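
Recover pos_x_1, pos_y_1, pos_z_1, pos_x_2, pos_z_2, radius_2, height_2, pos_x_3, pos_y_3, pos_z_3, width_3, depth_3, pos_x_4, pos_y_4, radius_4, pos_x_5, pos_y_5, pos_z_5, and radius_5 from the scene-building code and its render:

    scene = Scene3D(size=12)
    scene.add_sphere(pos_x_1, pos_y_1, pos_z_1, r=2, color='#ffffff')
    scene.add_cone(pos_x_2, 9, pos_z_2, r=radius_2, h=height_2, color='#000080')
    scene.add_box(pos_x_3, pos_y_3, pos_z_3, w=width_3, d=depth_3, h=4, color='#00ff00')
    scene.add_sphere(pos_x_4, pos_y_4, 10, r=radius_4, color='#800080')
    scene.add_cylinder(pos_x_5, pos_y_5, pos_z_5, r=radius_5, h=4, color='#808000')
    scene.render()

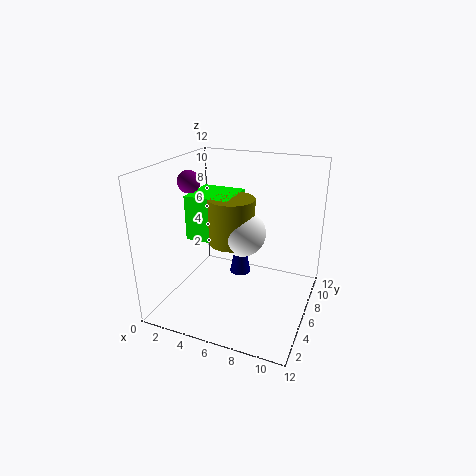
pos_x_1 = 6, pos_y_1 = 7, pos_z_1 = 6, pos_x_2 = 5, pos_z_2 = 1, radius_2 = 1, height_2 = 5, pos_x_3 = 1, pos_y_3 = 6, pos_z_3 = 5, width_3 = 4, depth_3 = 4, pos_x_4 = 1, pos_y_4 = 7, radius_4 = 1, pos_x_5 = 5, pos_y_5 = 7, pos_z_5 = 5, radius_5 = 2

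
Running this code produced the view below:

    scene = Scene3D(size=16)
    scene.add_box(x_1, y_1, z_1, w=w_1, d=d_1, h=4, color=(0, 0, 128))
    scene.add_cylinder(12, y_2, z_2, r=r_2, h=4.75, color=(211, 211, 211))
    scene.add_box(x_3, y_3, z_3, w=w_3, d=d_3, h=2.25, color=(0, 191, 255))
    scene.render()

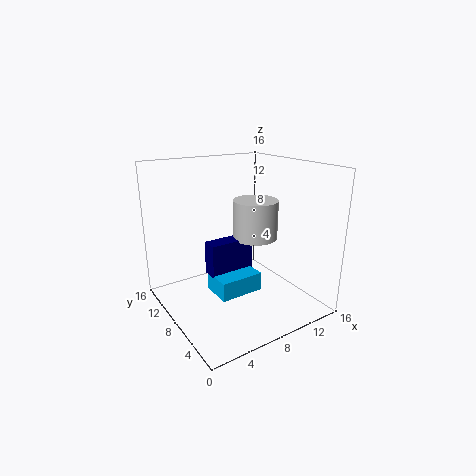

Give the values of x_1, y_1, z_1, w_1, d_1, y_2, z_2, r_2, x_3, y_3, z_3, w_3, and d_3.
x_1 = 5.75, y_1 = 9.75, z_1 = 2.75, w_1 = 5.5, d_1 = 2, y_2 = 10.25, z_2 = 6.5, r_2 = 2.75, x_3 = 5.75, y_3 = 7.5, z_3 = 0.75, w_3 = 5.25, d_3 = 3.75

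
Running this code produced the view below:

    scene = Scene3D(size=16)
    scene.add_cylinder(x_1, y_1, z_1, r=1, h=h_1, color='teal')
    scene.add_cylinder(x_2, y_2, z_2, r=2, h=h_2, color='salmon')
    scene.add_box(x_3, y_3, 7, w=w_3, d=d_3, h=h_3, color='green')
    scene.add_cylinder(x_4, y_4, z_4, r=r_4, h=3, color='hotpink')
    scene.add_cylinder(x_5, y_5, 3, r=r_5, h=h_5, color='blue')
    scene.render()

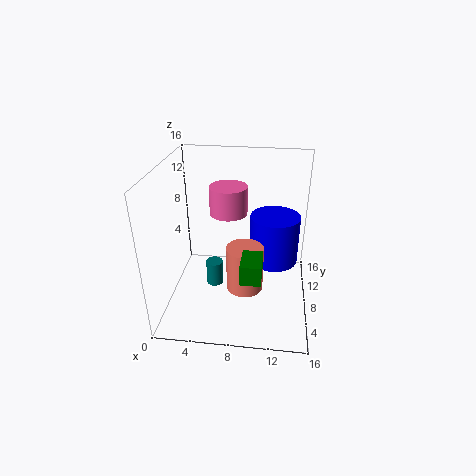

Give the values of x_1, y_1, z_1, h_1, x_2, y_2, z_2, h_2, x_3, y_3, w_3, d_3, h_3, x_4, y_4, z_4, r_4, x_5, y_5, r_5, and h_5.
x_1 = 5; y_1 = 9; z_1 = 1; h_1 = 3; x_2 = 9; y_2 = 6; z_2 = 3; h_2 = 5; x_3 = 9; y_3 = 1; w_3 = 2; d_3 = 3; h_3 = 2; x_4 = 7; y_4 = 8; z_4 = 11; r_4 = 2; x_5 = 12; y_5 = 12; r_5 = 3; h_5 = 6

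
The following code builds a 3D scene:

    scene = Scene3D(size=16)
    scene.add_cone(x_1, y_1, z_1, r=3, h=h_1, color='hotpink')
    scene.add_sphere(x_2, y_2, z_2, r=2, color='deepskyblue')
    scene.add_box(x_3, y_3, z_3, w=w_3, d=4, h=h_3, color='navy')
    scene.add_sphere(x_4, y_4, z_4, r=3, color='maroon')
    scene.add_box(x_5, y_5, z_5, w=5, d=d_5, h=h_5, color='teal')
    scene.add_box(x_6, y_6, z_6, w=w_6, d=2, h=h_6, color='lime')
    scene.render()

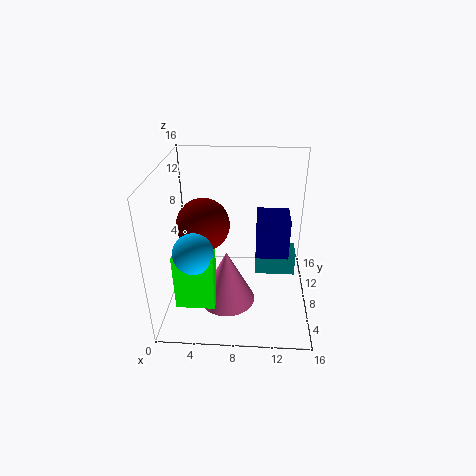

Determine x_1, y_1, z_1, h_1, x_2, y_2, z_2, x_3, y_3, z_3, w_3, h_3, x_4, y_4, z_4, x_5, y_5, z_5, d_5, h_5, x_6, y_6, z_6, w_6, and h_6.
x_1 = 7; y_1 = 5; z_1 = 2; h_1 = 6; x_2 = 4; y_2 = 3; z_2 = 9; x_3 = 10; y_3 = 10; z_3 = 4; w_3 = 4; h_3 = 5; x_4 = 4; y_4 = 9; z_4 = 9; x_5 = 10; y_5 = 11; z_5 = 1; d_5 = 3; h_5 = 3; x_6 = 2; y_6 = 2; z_6 = 3; w_6 = 4; h_6 = 6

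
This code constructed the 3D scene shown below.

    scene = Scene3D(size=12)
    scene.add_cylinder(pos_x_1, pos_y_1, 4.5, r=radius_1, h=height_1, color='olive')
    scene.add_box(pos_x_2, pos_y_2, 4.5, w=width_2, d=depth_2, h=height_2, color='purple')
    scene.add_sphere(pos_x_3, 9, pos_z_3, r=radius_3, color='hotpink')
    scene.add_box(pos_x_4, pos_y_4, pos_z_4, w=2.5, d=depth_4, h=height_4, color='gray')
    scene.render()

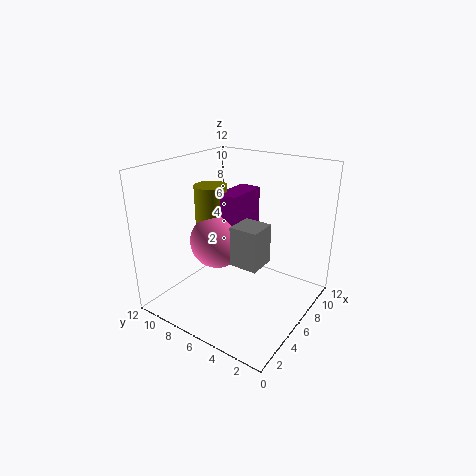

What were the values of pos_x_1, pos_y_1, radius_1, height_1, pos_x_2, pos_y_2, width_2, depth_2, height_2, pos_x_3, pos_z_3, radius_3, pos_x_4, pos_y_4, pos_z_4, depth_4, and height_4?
pos_x_1 = 7.5
pos_y_1 = 10
radius_1 = 1.5
height_1 = 5
pos_x_2 = 7
pos_y_2 = 7
width_2 = 4
depth_2 = 2
height_2 = 4.5
pos_x_3 = 7
pos_z_3 = 4.5
radius_3 = 2.5
pos_x_4 = 5.5
pos_y_4 = 4
pos_z_4 = 3.5
depth_4 = 2.5
height_4 = 3.5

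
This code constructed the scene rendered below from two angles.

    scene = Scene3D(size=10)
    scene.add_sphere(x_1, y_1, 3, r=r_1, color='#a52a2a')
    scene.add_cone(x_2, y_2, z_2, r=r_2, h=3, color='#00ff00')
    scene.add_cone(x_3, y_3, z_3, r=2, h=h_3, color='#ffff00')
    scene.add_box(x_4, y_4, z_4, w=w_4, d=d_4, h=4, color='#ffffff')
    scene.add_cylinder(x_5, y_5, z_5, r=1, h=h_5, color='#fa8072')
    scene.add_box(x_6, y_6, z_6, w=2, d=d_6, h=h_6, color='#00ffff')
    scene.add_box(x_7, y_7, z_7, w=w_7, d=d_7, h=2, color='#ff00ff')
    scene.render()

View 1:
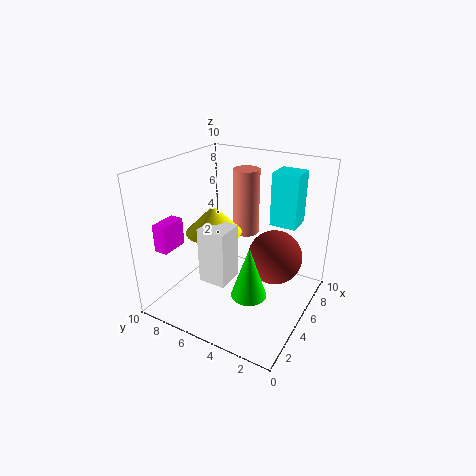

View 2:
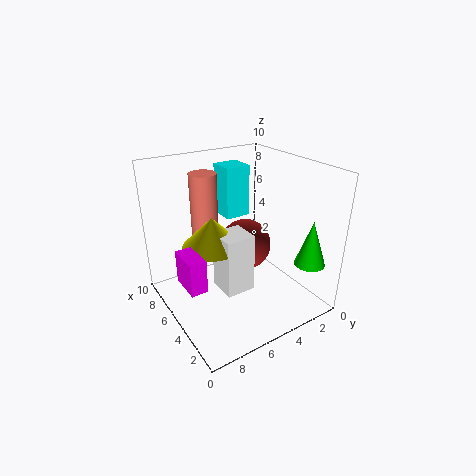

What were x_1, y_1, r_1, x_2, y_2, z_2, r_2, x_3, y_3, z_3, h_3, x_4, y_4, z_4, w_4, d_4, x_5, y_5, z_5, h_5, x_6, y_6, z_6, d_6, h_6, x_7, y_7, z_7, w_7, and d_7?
x_1 = 7
y_1 = 3
r_1 = 2
x_2 = 1
y_2 = 2
z_2 = 4
r_2 = 1
x_3 = 5
y_3 = 7
z_3 = 5
h_3 = 2
x_4 = 3
y_4 = 5
z_4 = 2
w_4 = 2
d_4 = 2
x_5 = 8
y_5 = 6
z_5 = 4
h_5 = 5
x_6 = 8
y_6 = 2
z_6 = 5
d_6 = 2
h_6 = 4
x_7 = 2
y_7 = 9
z_7 = 4
w_7 = 2
d_7 = 1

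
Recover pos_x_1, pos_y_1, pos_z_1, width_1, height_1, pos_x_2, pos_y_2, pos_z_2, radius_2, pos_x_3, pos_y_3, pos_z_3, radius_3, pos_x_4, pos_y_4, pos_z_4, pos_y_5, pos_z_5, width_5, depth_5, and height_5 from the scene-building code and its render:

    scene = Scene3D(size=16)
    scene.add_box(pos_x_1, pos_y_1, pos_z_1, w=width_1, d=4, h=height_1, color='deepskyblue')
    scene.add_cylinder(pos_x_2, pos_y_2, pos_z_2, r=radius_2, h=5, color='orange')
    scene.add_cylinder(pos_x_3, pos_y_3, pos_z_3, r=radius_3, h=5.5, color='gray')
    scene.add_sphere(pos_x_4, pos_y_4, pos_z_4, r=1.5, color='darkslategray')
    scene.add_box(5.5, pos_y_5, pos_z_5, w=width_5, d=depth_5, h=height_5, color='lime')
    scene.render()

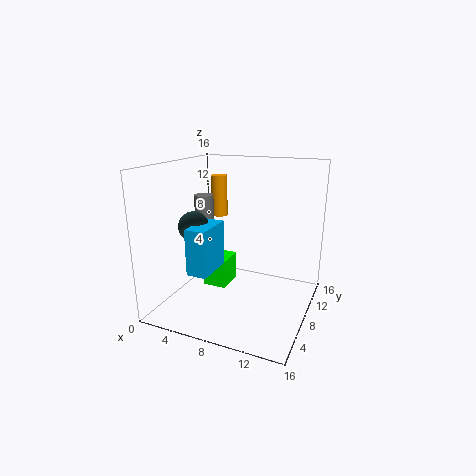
pos_x_1 = 6
pos_y_1 = 0.5
pos_z_1 = 6.5
width_1 = 2
height_1 = 4.5
pos_x_2 = 3.5
pos_y_2 = 12.5
pos_z_2 = 9
radius_2 = 1
pos_x_3 = 5
pos_y_3 = 6
pos_z_3 = 7.5
radius_3 = 1
pos_x_4 = 5.5
pos_y_4 = 3
pos_z_4 = 10.5
pos_y_5 = 4.5
pos_z_5 = 3.5
width_5 = 2.5
depth_5 = 3
height_5 = 3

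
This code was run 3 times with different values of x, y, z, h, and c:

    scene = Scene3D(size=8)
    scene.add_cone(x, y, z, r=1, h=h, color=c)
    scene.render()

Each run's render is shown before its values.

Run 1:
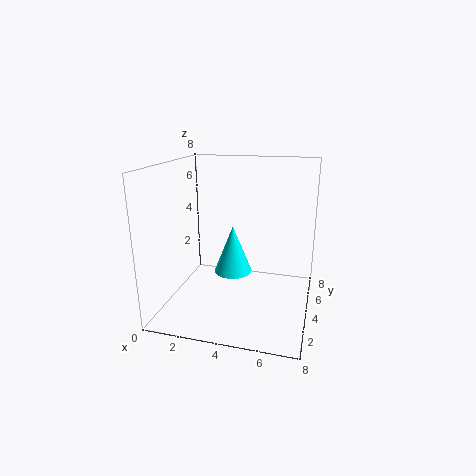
x = 4
y = 3
z = 2.5
h = 2.5
c = 'cyan'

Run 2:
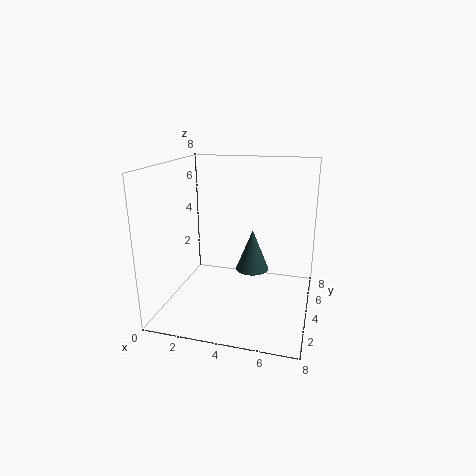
x = 4.5
y = 5.5
z = 1.5
h = 2.5
c = 'darkslategray'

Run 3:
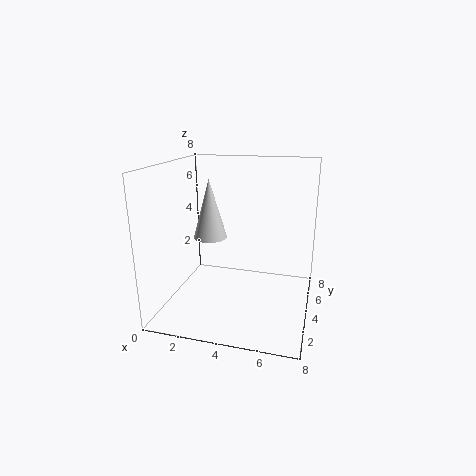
x = 2
y = 5
z = 3.5
h = 3.5
c = 'lightgray'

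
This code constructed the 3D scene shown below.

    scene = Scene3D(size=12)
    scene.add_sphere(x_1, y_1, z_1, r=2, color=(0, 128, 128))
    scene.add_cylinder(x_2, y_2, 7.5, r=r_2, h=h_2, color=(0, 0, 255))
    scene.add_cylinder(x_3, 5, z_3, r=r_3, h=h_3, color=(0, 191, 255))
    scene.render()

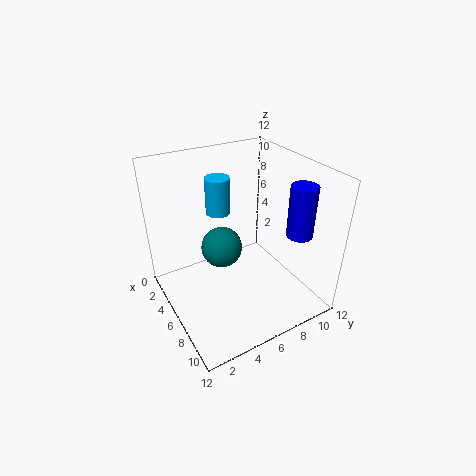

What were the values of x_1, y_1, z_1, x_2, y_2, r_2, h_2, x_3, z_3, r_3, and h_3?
x_1 = 2, y_1 = 6.5, z_1 = 2.5, x_2 = 10, y_2 = 9, r_2 = 1, h_2 = 4, x_3 = 4.5, z_3 = 8, r_3 = 1, h_3 = 3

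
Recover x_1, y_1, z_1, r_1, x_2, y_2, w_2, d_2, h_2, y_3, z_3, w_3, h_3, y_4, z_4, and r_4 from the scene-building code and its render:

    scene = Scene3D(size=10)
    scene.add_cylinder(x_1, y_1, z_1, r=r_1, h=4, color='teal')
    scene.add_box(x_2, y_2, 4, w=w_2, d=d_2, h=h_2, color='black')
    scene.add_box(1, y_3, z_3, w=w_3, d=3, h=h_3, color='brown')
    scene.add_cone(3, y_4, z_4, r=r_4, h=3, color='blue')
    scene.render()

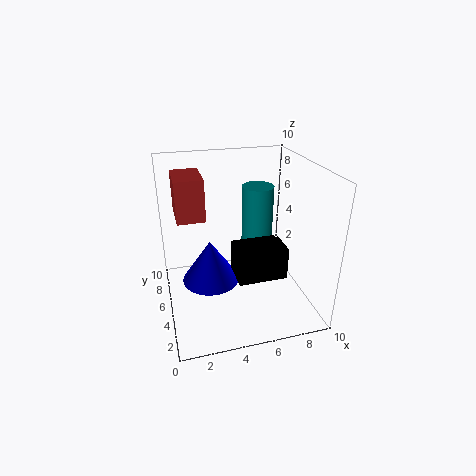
x_1 = 6
y_1 = 4
z_1 = 5
r_1 = 1
x_2 = 4
y_2 = 1
w_2 = 3
d_2 = 2
h_2 = 2
y_3 = 6
z_3 = 6
w_3 = 2
h_3 = 3
y_4 = 5
z_4 = 2
r_4 = 2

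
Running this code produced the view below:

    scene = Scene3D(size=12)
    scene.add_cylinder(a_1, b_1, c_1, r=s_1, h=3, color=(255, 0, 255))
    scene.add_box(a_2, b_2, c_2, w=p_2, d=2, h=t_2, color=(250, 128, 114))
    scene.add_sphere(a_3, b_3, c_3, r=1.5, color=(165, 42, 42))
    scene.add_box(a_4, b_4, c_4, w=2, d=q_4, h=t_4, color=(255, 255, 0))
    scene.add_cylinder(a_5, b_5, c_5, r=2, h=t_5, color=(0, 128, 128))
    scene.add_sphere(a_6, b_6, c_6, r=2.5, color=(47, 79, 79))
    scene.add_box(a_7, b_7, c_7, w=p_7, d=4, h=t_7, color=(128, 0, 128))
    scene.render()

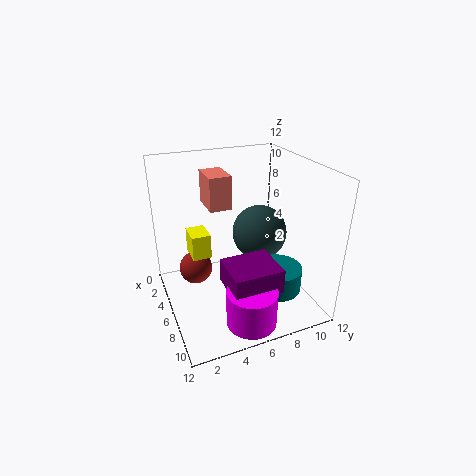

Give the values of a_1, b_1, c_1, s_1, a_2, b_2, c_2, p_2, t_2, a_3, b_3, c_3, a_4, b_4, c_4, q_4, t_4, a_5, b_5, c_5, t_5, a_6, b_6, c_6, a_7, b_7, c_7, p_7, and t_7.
a_1 = 10
b_1 = 5.5
c_1 = 0.5
s_1 = 2
a_2 = 0.5
b_2 = 4.5
c_2 = 7.5
p_2 = 3
t_2 = 3
a_3 = 3
b_3 = 3
c_3 = 2
a_4 = 4.5
b_4 = 2
c_4 = 5
q_4 = 1.5
t_4 = 2
a_5 = 8.5
b_5 = 8.5
c_5 = 2
t_5 = 2
a_6 = 4
b_6 = 9
c_6 = 5
a_7 = 7
b_7 = 4
c_7 = 3
p_7 = 3.5
t_7 = 2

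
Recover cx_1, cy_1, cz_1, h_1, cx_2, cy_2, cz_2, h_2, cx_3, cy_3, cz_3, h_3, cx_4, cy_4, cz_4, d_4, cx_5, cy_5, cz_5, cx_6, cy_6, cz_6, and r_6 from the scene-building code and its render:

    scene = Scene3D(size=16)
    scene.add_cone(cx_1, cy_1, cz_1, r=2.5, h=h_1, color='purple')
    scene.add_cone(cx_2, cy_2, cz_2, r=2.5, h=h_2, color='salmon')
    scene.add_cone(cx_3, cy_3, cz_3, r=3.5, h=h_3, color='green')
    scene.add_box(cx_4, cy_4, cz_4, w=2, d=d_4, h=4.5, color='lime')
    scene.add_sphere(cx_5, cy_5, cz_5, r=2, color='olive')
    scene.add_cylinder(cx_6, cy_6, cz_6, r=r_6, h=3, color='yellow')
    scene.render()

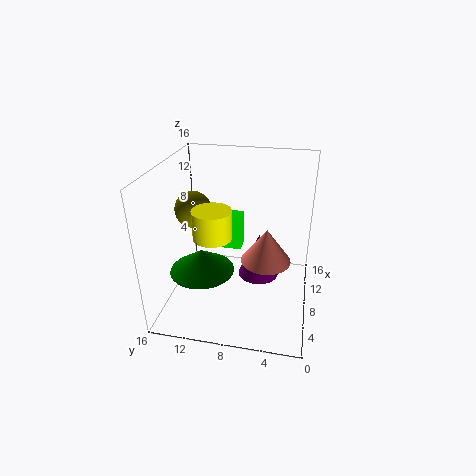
cx_1 = 11, cy_1 = 6, cz_1 = 1.5, h_1 = 5.5, cx_2 = 5, cy_2 = 4.5, cz_2 = 7.5, h_2 = 3.5, cx_3 = 5.5, cy_3 = 11.5, cz_3 = 5, h_3 = 2.5, cx_4 = 12, cy_4 = 8.5, cz_4 = 4, d_4 = 2.5, cx_5 = 8, cy_5 = 13, cz_5 = 11, cx_6 = 5, cy_6 = 10, cz_6 = 9.5, r_6 = 2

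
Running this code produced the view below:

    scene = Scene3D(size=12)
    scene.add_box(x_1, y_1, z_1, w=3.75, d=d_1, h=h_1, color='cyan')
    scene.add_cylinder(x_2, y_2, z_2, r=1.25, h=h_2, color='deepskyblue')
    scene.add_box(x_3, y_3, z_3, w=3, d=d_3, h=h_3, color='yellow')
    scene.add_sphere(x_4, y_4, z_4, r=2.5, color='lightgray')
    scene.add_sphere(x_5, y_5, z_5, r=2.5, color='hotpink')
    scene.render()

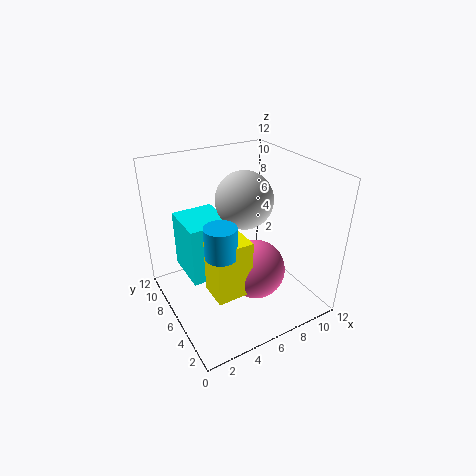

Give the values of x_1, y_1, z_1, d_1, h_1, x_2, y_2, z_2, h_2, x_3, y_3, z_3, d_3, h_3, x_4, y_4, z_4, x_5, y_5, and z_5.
x_1 = 2.25, y_1 = 7, z_1 = 1.75, d_1 = 4.25, h_1 = 5.25, x_2 = 3.5, y_2 = 4.25, z_2 = 6, h_2 = 2.5, x_3 = 2.75, y_3 = 3.25, z_3 = 2.25, d_3 = 2.5, h_3 = 4.75, x_4 = 7.5, y_4 = 7.5, z_4 = 8.5, x_5 = 7, y_5 = 4.75, z_5 = 3.25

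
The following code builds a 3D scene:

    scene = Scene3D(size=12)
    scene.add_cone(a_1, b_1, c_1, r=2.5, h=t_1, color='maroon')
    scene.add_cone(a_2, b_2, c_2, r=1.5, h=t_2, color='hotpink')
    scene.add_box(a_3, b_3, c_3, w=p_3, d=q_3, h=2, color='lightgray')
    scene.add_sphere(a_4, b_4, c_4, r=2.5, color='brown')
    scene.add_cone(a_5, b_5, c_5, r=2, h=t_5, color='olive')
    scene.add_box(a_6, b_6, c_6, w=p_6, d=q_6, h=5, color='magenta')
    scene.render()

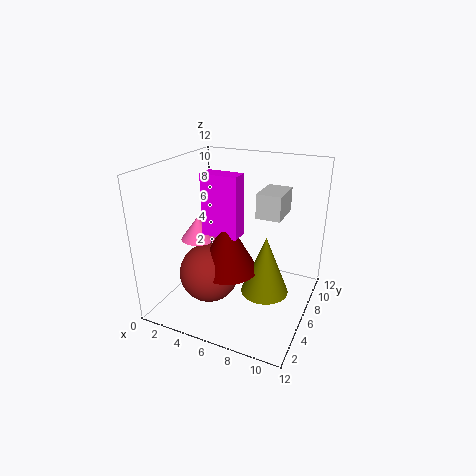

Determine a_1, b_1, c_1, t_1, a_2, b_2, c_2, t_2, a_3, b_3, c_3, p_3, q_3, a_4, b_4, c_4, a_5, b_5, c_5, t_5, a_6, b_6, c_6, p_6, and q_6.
a_1 = 5.5; b_1 = 5; c_1 = 3.5; t_1 = 4.5; a_2 = 2.5; b_2 = 5.5; c_2 = 5.5; t_2 = 2; a_3 = 7.5; b_3 = 6; c_3 = 8; p_3 = 2; q_3 = 3; a_4 = 4; b_4 = 4.5; c_4 = 3; a_5 = 8.5; b_5 = 6; c_5 = 1.5; t_5 = 5; a_6 = 3.5; b_6 = 4.5; c_6 = 6.5; p_6 = 3; q_6 = 1.5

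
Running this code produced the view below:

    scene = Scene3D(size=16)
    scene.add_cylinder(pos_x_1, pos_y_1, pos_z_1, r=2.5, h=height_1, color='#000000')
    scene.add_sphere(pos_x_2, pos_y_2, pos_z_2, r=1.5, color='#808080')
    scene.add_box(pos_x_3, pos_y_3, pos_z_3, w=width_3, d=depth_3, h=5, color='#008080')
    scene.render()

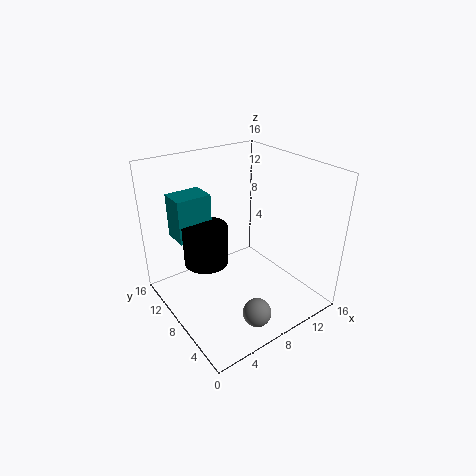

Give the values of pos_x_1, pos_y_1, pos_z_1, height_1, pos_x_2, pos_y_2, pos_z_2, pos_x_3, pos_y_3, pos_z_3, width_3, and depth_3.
pos_x_1 = 5, pos_y_1 = 10, pos_z_1 = 5, height_1 = 4.5, pos_x_2 = 6.5, pos_y_2 = 2.5, pos_z_2 = 2, pos_x_3 = 2.5, pos_y_3 = 11, pos_z_3 = 7.5, width_3 = 4, depth_3 = 3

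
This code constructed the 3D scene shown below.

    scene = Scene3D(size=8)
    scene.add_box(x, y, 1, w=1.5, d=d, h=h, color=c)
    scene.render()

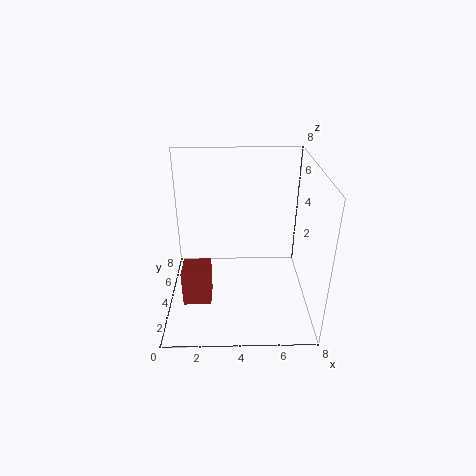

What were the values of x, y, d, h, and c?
x = 1, y = 2, d = 1.5, h = 2, c = 'brown'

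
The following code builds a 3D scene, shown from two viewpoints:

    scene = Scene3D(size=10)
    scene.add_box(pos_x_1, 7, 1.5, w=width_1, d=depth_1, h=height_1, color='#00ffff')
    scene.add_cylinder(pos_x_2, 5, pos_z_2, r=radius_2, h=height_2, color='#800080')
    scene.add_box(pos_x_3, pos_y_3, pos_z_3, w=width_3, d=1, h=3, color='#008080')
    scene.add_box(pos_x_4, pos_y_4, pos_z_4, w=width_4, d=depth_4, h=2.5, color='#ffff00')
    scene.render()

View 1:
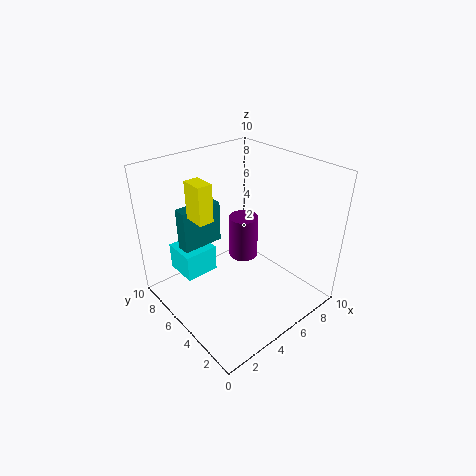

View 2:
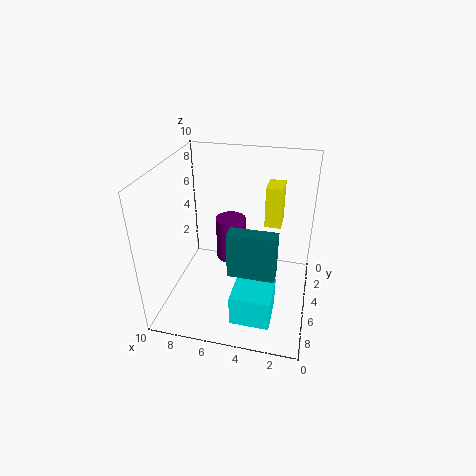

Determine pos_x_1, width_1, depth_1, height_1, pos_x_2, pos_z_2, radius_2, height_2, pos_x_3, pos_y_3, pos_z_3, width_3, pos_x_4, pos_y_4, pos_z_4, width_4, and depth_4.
pos_x_1 = 2
width_1 = 2.5
depth_1 = 2.5
height_1 = 2
pos_x_2 = 5.5
pos_z_2 = 3.5
radius_2 = 1
height_2 = 3
pos_x_3 = 2
pos_y_3 = 7
pos_z_3 = 4
width_3 = 3
pos_x_4 = 2
pos_y_4 = 5
pos_z_4 = 7
width_4 = 1
depth_4 = 1.5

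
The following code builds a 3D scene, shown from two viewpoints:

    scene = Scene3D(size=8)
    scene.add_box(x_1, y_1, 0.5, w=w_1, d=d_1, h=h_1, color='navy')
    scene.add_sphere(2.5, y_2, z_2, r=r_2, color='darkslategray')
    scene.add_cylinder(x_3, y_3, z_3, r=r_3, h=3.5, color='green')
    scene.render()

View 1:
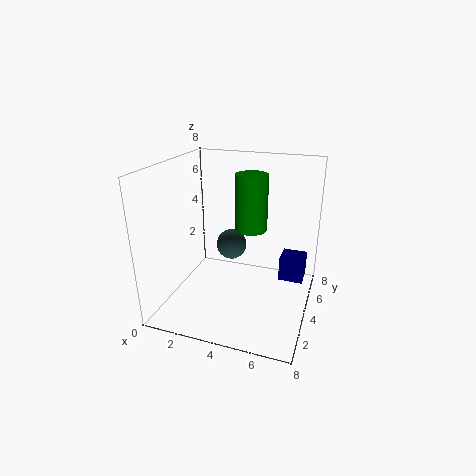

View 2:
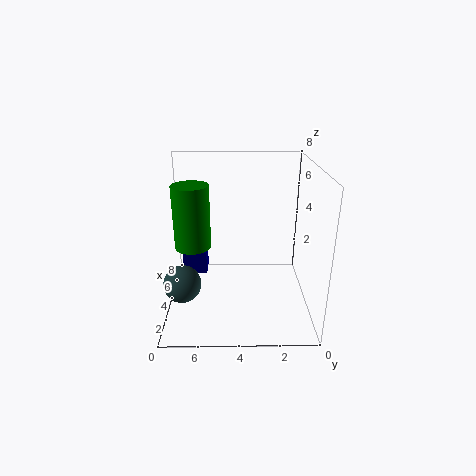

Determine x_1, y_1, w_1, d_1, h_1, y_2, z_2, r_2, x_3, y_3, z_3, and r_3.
x_1 = 6
y_1 = 6
w_1 = 1.5
d_1 = 1.5
h_1 = 1.5
y_2 = 7
z_2 = 2
r_2 = 1
x_3 = 4
y_3 = 6.5
z_3 = 3.5
r_3 = 1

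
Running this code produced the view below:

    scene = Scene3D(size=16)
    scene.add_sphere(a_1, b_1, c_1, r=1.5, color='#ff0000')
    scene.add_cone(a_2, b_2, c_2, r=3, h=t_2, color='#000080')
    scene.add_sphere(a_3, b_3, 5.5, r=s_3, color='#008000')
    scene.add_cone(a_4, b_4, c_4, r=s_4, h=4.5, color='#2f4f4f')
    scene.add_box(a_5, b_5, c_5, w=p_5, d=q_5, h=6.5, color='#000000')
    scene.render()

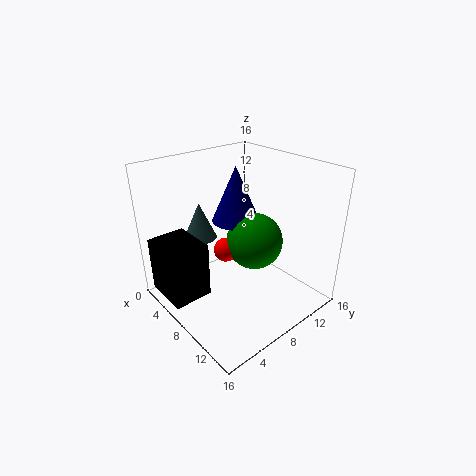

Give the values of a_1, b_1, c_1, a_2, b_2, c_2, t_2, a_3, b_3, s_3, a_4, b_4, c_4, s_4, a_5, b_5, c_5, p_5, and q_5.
a_1 = 4.5, b_1 = 9, c_1 = 4.5, a_2 = 3.5, b_2 = 11.5, c_2 = 7.5, t_2 = 7, a_3 = 6.5, b_3 = 12, s_3 = 3.5, a_4 = 2, b_4 = 7, c_4 = 6, s_4 = 2, a_5 = 1, b_5 = 0.5, c_5 = 1, p_5 = 5.5, q_5 = 4.5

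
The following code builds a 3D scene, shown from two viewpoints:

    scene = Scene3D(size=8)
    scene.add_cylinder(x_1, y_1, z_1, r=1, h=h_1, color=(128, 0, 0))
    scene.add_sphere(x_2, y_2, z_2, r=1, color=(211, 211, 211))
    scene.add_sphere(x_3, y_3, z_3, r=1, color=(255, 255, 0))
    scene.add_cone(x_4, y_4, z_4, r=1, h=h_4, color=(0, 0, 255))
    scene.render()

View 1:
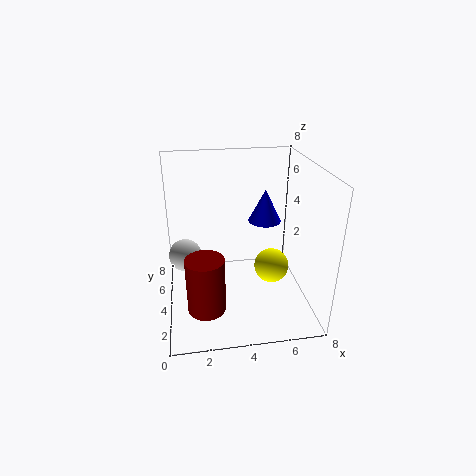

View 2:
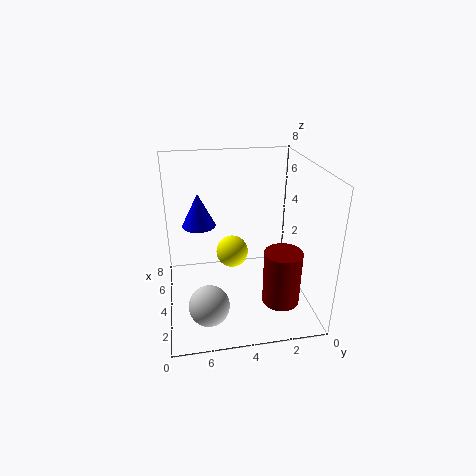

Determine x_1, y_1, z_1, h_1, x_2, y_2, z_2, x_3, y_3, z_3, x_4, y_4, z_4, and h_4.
x_1 = 2
y_1 = 2
z_1 = 1
h_1 = 3
x_2 = 1
y_2 = 6
z_2 = 2
x_3 = 6
y_3 = 4
z_3 = 2
x_4 = 6
y_4 = 6
z_4 = 4
h_4 = 2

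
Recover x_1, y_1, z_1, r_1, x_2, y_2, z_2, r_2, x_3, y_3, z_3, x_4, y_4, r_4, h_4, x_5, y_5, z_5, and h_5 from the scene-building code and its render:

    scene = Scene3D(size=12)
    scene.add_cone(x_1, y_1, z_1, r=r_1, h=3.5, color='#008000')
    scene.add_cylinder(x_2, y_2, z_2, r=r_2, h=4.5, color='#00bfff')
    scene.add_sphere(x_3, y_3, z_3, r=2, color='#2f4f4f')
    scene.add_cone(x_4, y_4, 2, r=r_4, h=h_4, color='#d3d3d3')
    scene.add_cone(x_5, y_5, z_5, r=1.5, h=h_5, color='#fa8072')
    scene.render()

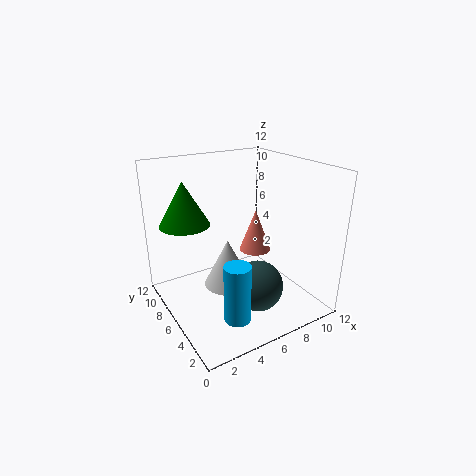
x_1 = 2; y_1 = 7.5; z_1 = 7.5; r_1 = 2; x_2 = 3.5; y_2 = 2; z_2 = 1.5; r_2 = 1; x_3 = 6; y_3 = 3; z_3 = 3; x_4 = 5; y_4 = 6; r_4 = 2; h_4 = 4; x_5 = 9.5; y_5 = 8.5; z_5 = 3; h_5 = 4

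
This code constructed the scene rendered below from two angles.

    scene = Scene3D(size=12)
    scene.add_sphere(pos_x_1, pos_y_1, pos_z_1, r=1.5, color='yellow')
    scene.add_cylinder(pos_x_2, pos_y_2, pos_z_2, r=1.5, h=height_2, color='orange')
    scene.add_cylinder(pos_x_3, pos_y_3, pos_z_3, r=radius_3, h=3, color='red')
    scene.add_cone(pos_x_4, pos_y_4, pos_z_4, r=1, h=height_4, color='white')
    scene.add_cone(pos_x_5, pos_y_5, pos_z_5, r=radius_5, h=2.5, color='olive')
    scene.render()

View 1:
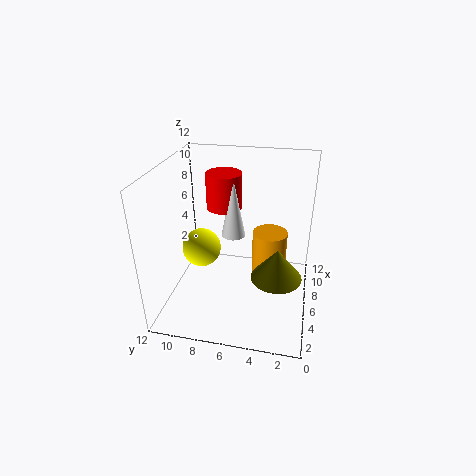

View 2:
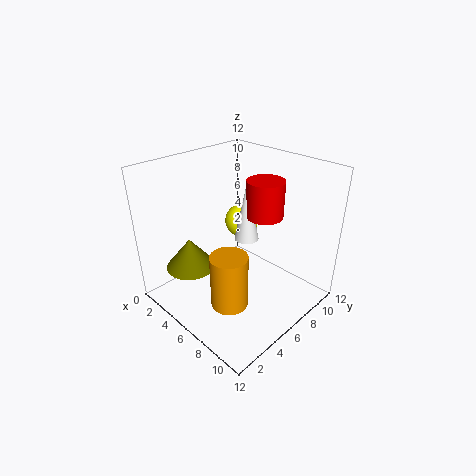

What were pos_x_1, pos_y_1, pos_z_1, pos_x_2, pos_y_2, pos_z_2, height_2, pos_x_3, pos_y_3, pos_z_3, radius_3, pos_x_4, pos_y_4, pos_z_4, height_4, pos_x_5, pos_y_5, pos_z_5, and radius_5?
pos_x_1 = 4, pos_y_1 = 8.5, pos_z_1 = 6, pos_x_2 = 7.5, pos_y_2 = 3.5, pos_z_2 = 1.5, height_2 = 4.5, pos_x_3 = 7.5, pos_y_3 = 7.5, pos_z_3 = 8, radius_3 = 1.5, pos_x_4 = 6.5, pos_y_4 = 6.5, pos_z_4 = 6, height_4 = 5, pos_x_5 = 4, pos_y_5 = 2.5, pos_z_5 = 4, radius_5 = 2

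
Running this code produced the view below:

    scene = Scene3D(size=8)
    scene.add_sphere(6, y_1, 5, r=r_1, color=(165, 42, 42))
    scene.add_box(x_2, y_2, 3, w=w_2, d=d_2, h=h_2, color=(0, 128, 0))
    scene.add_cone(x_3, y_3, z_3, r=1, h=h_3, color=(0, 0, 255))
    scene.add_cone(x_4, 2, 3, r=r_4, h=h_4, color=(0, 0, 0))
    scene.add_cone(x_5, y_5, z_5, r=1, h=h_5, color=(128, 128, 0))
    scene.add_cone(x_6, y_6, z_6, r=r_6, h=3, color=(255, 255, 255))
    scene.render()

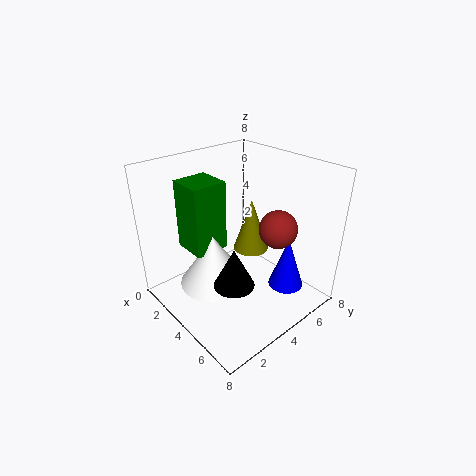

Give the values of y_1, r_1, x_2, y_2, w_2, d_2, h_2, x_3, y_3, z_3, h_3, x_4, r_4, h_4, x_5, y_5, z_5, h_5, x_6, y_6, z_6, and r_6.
y_1 = 5, r_1 = 1, x_2 = 1, y_2 = 2, w_2 = 2, d_2 = 2, h_2 = 4, x_3 = 6, y_3 = 6, z_3 = 1, h_3 = 3, x_4 = 6, r_4 = 1, h_4 = 2, x_5 = 4, y_5 = 5, z_5 = 3, h_5 = 3, x_6 = 3, y_6 = 3, z_6 = 1, r_6 = 2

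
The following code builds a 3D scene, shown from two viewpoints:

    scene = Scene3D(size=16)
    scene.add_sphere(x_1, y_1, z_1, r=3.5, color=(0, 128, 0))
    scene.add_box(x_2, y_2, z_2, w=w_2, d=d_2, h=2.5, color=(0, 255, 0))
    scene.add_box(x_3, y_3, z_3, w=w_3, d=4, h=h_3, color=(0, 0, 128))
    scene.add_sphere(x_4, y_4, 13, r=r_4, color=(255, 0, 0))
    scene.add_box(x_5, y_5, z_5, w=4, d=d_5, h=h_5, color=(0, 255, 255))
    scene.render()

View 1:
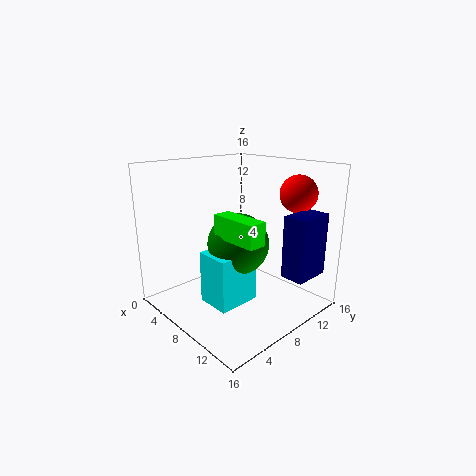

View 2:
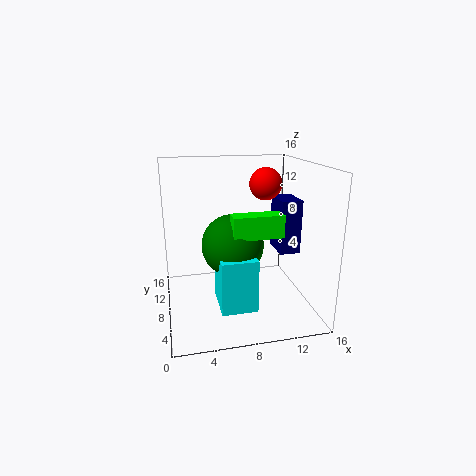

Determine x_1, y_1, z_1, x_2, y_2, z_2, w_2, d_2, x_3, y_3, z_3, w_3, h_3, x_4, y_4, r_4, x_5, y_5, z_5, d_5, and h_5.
x_1 = 7.5
y_1 = 8.5
z_1 = 7
x_2 = 7
y_2 = 5.5
z_2 = 8.5
w_2 = 5.5
d_2 = 2
x_3 = 13.5
y_3 = 9
z_3 = 5
w_3 = 2.5
h_3 = 6.5
x_4 = 12.5
y_4 = 12.5
r_4 = 2
x_5 = 5.5
y_5 = 4.5
z_5 = 0.5
d_5 = 5
h_5 = 6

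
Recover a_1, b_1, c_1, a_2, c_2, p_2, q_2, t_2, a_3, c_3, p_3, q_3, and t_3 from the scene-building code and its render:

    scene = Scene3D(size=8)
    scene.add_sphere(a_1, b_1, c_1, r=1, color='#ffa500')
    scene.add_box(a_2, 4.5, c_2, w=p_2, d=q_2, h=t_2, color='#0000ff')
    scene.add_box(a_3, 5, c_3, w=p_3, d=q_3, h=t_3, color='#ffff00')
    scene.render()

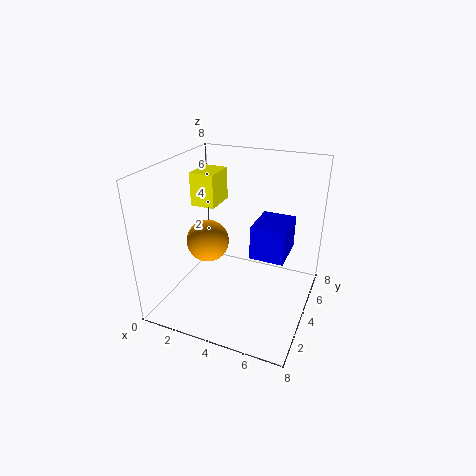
a_1 = 3.5, b_1 = 1.5, c_1 = 5, a_2 = 4.5, c_2 = 2.5, p_2 = 2, q_2 = 2.5, t_2 = 2, a_3 = 0.5, c_3 = 5, p_3 = 1.5, q_3 = 2, t_3 = 2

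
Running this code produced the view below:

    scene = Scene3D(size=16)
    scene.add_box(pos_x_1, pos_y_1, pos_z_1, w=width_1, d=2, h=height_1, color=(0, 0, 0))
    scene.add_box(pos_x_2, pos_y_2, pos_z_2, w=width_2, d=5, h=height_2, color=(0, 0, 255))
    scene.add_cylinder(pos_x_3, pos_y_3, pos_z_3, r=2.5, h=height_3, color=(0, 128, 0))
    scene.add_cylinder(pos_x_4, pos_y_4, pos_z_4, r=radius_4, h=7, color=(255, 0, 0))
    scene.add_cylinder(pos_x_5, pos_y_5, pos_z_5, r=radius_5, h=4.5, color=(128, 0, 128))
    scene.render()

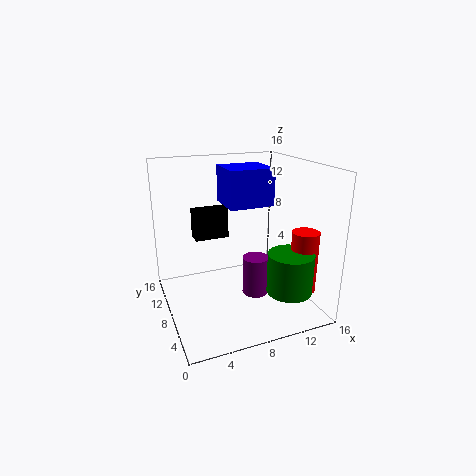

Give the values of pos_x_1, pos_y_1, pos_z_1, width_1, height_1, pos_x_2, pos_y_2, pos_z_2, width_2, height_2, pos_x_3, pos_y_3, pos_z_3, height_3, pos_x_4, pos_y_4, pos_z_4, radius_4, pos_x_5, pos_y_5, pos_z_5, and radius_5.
pos_x_1 = 4
pos_y_1 = 11
pos_z_1 = 7
width_1 = 4
height_1 = 3.5
pos_x_2 = 8
pos_y_2 = 10
pos_z_2 = 10.5
width_2 = 5.5
height_2 = 4.5
pos_x_3 = 12.5
pos_y_3 = 4
pos_z_3 = 2.5
height_3 = 4.5
pos_x_4 = 14.5
pos_y_4 = 4.5
pos_z_4 = 2
radius_4 = 1.5
pos_x_5 = 10
pos_y_5 = 7.5
pos_z_5 = 1
radius_5 = 1.5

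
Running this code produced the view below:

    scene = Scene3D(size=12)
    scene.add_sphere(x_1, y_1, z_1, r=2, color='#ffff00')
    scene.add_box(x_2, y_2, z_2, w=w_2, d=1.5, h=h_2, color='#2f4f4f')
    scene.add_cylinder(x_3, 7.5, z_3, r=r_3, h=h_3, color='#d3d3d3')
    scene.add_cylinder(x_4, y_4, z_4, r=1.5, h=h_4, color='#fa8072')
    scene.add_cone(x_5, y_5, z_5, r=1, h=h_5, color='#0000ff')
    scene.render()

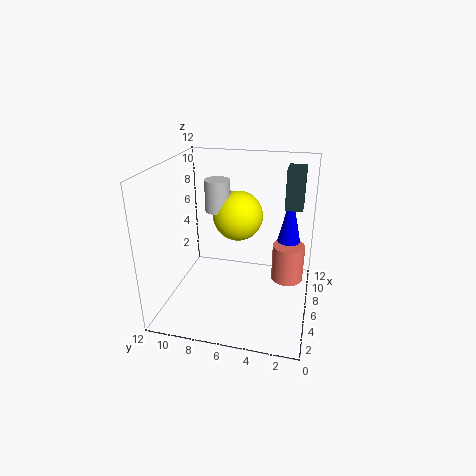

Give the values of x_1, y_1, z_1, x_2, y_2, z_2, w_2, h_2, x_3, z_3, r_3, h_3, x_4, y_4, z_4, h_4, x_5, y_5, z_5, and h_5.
x_1 = 6, y_1 = 6, z_1 = 8, x_2 = 8, y_2 = 1, z_2 = 8, w_2 = 2, h_2 = 3.5, x_3 = 5.5, z_3 = 8.5, r_3 = 1, h_3 = 2.5, x_4 = 9.5, y_4 = 2, z_4 = 0.5, h_4 = 3.5, x_5 = 8.5, y_5 = 2, z_5 = 5, h_5 = 4.5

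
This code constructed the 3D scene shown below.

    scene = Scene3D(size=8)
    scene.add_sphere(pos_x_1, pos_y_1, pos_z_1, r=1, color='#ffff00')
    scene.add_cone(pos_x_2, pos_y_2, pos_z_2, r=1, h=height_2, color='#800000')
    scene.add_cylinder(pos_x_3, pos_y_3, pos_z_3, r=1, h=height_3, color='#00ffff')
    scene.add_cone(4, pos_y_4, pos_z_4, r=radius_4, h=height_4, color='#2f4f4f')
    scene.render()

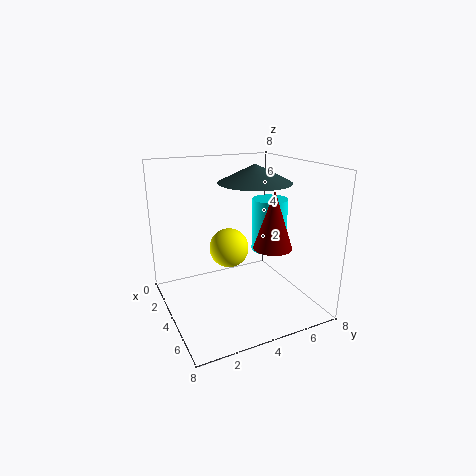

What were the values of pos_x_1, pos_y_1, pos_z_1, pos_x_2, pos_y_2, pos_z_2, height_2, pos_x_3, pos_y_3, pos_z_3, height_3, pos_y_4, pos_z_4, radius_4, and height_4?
pos_x_1 = 5; pos_y_1 = 3; pos_z_1 = 4; pos_x_2 = 6; pos_y_2 = 5; pos_z_2 = 4; height_2 = 3; pos_x_3 = 4; pos_y_3 = 6; pos_z_3 = 3; height_3 = 3; pos_y_4 = 5; pos_z_4 = 7; radius_4 = 2; height_4 = 1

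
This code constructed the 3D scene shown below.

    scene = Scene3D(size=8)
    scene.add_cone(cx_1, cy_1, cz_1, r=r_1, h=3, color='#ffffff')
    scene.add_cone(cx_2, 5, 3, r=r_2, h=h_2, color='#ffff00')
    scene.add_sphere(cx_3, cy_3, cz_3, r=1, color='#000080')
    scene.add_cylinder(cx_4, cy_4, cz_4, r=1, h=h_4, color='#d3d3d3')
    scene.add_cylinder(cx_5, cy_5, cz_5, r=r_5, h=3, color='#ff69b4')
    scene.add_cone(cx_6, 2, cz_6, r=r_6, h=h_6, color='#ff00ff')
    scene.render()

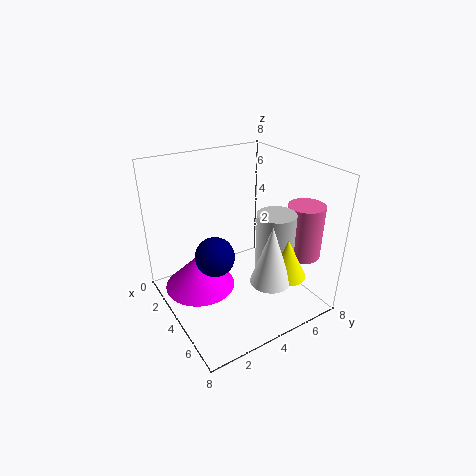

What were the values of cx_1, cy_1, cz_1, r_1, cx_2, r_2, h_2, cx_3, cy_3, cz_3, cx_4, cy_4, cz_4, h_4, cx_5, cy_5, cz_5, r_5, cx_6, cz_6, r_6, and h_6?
cx_1 = 7; cy_1 = 4; cz_1 = 3; r_1 = 1; cx_2 = 7; r_2 = 1; h_2 = 2; cx_3 = 5; cy_3 = 2; cz_3 = 4; cx_4 = 6; cy_4 = 5; cz_4 = 3; h_4 = 3; cx_5 = 6; cy_5 = 7; cz_5 = 3; r_5 = 1; cx_6 = 3; cz_6 = 1; r_6 = 2; h_6 = 2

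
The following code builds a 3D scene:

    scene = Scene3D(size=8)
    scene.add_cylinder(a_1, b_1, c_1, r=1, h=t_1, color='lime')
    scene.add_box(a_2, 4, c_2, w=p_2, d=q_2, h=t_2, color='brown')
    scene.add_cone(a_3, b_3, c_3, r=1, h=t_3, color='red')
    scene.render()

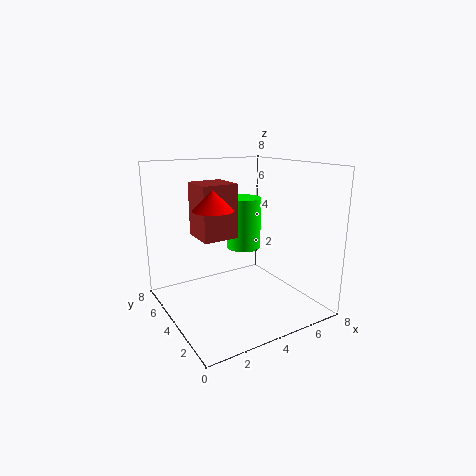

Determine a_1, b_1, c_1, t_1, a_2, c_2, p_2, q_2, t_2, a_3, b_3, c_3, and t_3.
a_1 = 5, b_1 = 5, c_1 = 3, t_1 = 3, a_2 = 2, c_2 = 4, p_2 = 2, q_2 = 2, t_2 = 3, a_3 = 2, b_3 = 3, c_3 = 6, t_3 = 1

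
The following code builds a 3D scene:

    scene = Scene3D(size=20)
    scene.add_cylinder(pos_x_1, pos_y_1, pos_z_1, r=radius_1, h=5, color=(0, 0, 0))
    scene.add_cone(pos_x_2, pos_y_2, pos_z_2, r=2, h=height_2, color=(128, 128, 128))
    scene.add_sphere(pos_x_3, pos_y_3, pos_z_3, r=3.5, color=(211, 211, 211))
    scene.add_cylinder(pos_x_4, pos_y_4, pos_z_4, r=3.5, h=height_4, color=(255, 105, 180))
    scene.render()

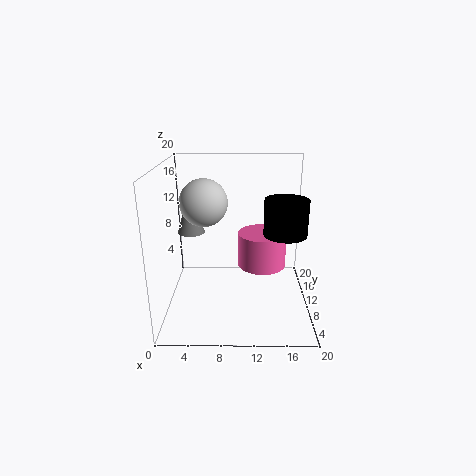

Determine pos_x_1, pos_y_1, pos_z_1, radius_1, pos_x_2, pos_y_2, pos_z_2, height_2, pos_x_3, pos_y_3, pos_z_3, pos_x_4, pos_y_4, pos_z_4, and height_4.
pos_x_1 = 16.5; pos_y_1 = 10; pos_z_1 = 10.5; radius_1 = 3; pos_x_2 = 3; pos_y_2 = 13.5; pos_z_2 = 9.5; height_2 = 6.5; pos_x_3 = 5; pos_y_3 = 13.5; pos_z_3 = 14; pos_x_4 = 13.5; pos_y_4 = 12; pos_z_4 = 5; height_4 = 5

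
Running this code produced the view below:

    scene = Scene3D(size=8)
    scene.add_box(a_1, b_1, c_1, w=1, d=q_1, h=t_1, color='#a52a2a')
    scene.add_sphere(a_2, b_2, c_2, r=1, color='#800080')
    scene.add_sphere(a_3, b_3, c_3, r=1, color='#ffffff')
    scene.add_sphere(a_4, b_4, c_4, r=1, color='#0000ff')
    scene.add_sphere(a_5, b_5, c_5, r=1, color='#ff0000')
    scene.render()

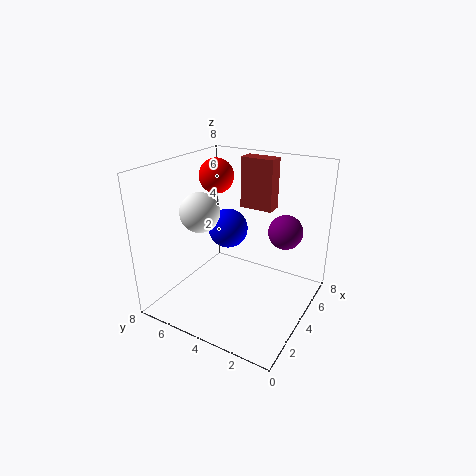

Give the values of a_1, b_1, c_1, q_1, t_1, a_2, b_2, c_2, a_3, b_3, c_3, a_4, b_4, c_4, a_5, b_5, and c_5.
a_1 = 6; b_1 = 3; c_1 = 5; q_1 = 2; t_1 = 3; a_2 = 6; b_2 = 2; c_2 = 4; a_3 = 2; b_3 = 5; c_3 = 6; a_4 = 3; b_4 = 4; c_4 = 5; a_5 = 5; b_5 = 6; c_5 = 7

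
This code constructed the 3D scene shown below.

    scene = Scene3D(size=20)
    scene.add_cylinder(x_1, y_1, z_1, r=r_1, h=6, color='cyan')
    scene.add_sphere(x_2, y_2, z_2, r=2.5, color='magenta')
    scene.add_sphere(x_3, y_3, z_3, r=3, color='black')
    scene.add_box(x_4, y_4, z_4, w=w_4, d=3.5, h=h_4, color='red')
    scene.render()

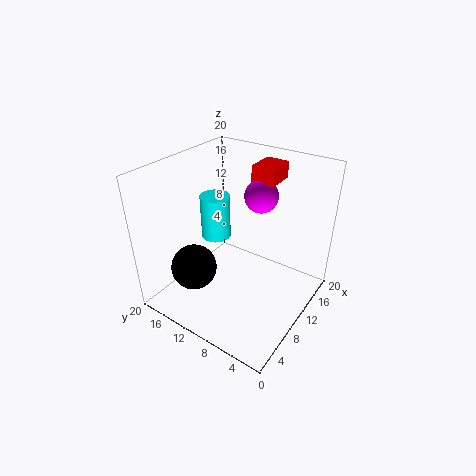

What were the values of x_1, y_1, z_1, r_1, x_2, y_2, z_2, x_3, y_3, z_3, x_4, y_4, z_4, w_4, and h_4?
x_1 = 9; y_1 = 13; z_1 = 10; r_1 = 2; x_2 = 16; y_2 = 10; z_2 = 14; x_3 = 4; y_3 = 13; z_3 = 7.5; x_4 = 15.5; y_4 = 8; z_4 = 16; w_4 = 4.5; h_4 = 2.5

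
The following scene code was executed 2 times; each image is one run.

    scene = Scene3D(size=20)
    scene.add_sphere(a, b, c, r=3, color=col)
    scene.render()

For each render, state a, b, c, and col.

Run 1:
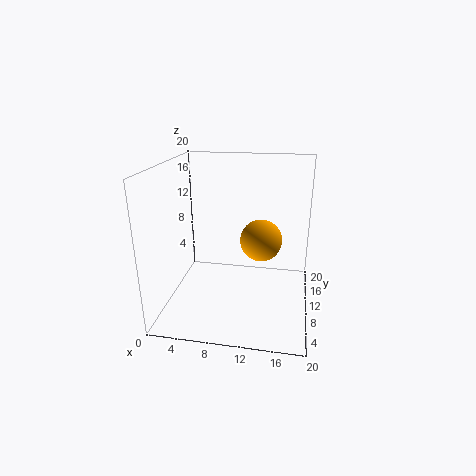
a = 13; b = 12; c = 9; col = 'orange'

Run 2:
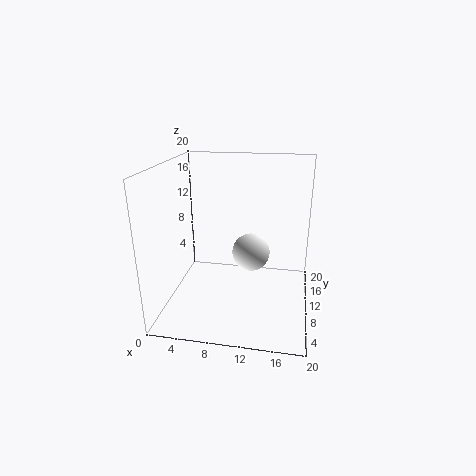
a = 11; b = 16; c = 5; col = 'white'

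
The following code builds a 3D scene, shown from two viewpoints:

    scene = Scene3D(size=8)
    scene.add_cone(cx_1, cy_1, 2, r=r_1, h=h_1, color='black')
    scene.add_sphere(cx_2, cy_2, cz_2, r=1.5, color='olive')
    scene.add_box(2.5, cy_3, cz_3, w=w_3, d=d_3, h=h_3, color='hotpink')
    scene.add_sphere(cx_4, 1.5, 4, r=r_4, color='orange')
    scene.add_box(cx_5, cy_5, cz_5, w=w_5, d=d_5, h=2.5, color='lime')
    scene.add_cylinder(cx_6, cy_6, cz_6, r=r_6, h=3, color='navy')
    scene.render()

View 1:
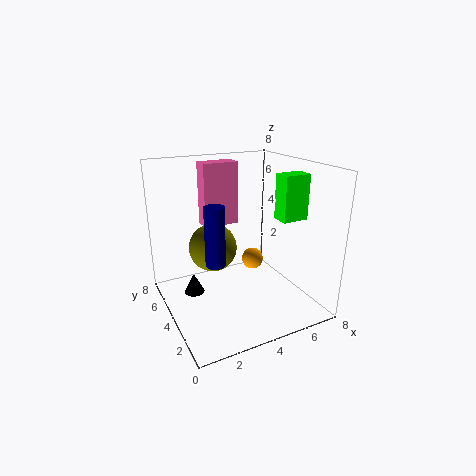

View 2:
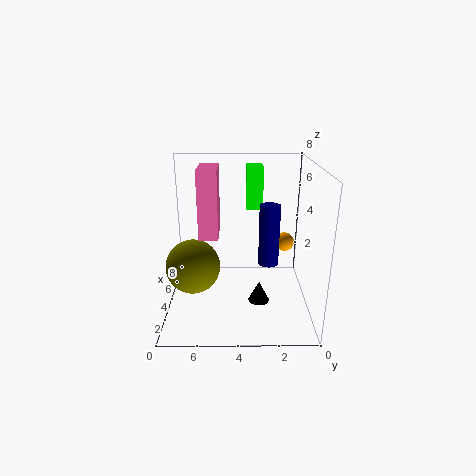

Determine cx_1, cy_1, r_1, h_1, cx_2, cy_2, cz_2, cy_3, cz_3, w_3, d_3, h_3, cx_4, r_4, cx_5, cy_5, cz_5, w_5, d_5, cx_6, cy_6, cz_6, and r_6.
cx_1 = 1; cy_1 = 3; r_1 = 0.5; h_1 = 1; cx_2 = 3.5; cy_2 = 6.5; cz_2 = 2.5; cy_3 = 5; cz_3 = 4.5; w_3 = 2; d_3 = 1; h_3 = 3.5; cx_4 = 3.5; r_4 = 0.5; cx_5 = 6; cy_5 = 2.5; cz_5 = 5; w_5 = 1.5; d_5 = 1; cx_6 = 2; cy_6 = 2.5; cz_6 = 3.5; r_6 = 0.5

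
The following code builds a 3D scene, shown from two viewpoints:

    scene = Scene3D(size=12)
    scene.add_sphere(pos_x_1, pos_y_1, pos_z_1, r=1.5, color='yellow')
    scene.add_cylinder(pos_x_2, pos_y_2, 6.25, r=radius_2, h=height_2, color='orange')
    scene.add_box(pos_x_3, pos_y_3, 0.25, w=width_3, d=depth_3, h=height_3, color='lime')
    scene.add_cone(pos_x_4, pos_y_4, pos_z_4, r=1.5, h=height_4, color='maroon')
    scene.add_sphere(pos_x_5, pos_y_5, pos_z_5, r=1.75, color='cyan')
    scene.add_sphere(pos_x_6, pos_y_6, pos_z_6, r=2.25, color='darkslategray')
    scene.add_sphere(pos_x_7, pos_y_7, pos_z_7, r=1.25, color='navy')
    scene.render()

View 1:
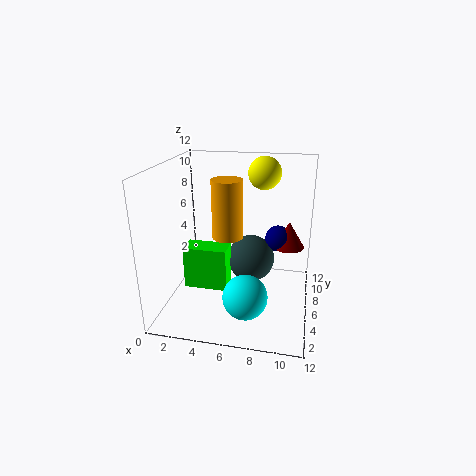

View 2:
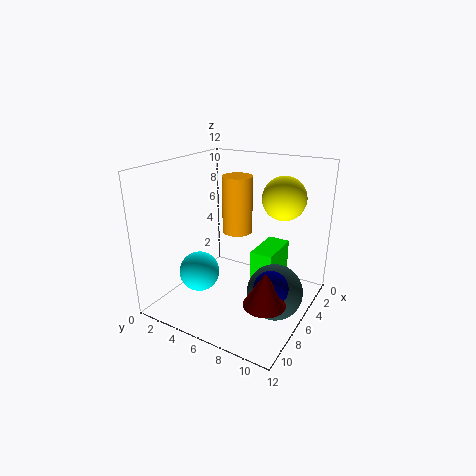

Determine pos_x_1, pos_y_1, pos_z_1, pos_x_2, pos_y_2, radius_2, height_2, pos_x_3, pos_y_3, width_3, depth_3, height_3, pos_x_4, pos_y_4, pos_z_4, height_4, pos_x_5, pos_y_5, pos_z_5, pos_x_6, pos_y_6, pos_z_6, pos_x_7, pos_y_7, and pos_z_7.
pos_x_1 = 7.5; pos_y_1 = 10.5; pos_z_1 = 10.5; pos_x_2 = 5.25; pos_y_2 = 5.5; radius_2 = 1.25; height_2 = 4.75; pos_x_3 = 0.75; pos_y_3 = 6.5; width_3 = 4; depth_3 = 2; height_3 = 4; pos_x_4 = 10; pos_y_4 = 10.5; pos_z_4 = 3.5; height_4 = 2.5; pos_x_5 = 7.25; pos_y_5 = 2.75; pos_z_5 = 2.5; pos_x_6 = 6.5; pos_y_6 = 9.75; pos_z_6 = 2.25; pos_x_7 = 9; pos_y_7 = 10.5; pos_z_7 = 4.25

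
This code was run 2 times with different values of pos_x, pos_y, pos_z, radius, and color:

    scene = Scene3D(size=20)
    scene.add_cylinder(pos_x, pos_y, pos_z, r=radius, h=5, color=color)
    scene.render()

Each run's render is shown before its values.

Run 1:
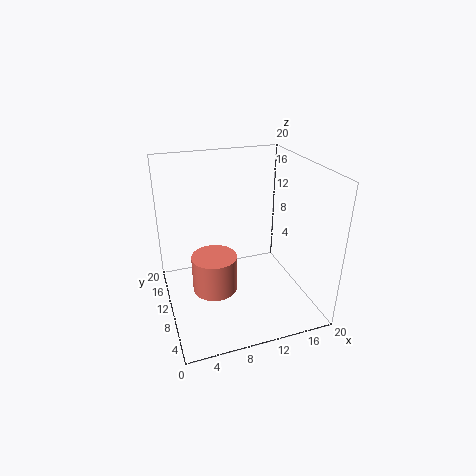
pos_x = 6, pos_y = 8, pos_z = 4, radius = 3, color = 'salmon'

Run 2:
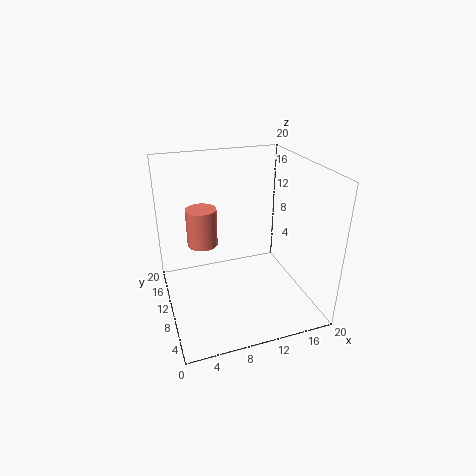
pos_x = 5, pos_y = 10, pos_z = 10, radius = 2, color = 'salmon'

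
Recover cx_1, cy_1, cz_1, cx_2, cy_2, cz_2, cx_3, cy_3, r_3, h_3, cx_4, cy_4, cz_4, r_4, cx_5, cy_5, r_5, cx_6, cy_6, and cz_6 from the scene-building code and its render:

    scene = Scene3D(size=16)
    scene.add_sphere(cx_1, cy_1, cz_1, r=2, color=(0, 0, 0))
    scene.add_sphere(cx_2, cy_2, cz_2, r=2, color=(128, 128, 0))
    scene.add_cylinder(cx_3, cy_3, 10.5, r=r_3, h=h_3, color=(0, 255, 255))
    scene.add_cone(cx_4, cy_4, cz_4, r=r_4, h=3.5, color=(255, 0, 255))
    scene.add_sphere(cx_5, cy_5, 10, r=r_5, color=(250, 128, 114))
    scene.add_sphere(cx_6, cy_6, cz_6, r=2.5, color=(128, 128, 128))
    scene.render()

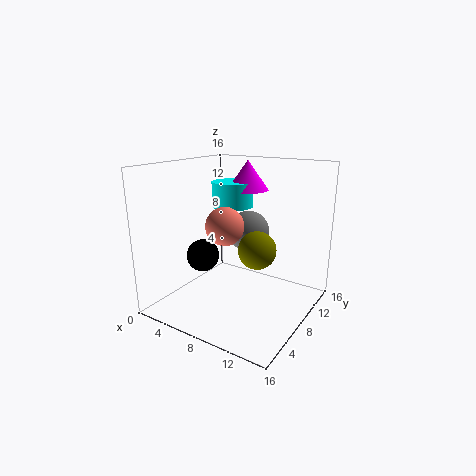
cx_1 = 2.5
cy_1 = 8.5
cz_1 = 4.5
cx_2 = 11
cy_2 = 7
cz_2 = 7.5
cx_3 = 5
cy_3 = 11.5
r_3 = 2.5
h_3 = 3
cx_4 = 6.5
cy_4 = 12.5
cz_4 = 12.5
r_4 = 2.5
cx_5 = 8
cy_5 = 5.5
r_5 = 2
cx_6 = 7
cy_6 = 12
cz_6 = 7.5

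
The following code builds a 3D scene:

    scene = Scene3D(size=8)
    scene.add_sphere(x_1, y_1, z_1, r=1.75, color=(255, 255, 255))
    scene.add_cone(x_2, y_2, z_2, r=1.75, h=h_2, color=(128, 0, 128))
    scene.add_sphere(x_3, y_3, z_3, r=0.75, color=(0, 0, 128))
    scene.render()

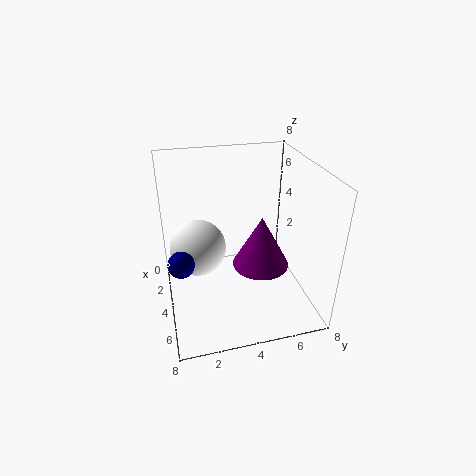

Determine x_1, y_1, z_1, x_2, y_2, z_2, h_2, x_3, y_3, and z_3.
x_1 = 1.75; y_1 = 2; z_1 = 2.25; x_2 = 3; y_2 = 5.75; z_2 = 1.25; h_2 = 3.25; x_3 = 4; y_3 = 0.75; z_3 = 2.75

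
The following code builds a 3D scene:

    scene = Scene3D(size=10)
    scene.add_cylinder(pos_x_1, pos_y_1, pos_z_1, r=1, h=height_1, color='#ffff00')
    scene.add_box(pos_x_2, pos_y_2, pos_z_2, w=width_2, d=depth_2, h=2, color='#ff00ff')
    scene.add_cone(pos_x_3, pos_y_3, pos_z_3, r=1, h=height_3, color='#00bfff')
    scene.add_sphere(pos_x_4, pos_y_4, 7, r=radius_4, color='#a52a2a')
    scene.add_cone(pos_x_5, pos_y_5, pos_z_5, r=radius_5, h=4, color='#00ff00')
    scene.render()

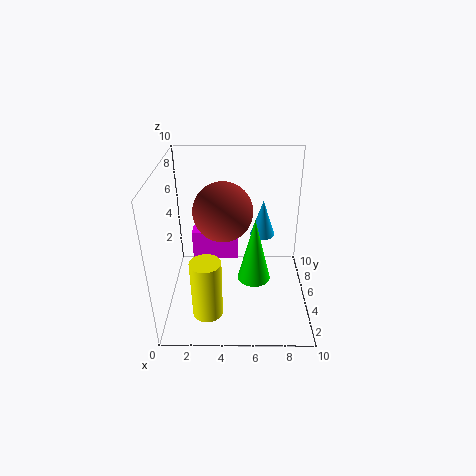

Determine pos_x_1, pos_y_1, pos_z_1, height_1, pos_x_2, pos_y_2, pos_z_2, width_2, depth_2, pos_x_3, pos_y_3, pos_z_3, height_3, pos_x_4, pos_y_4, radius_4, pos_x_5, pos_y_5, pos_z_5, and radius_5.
pos_x_1 = 3, pos_y_1 = 2, pos_z_1 = 1, height_1 = 4, pos_x_2 = 2, pos_y_2 = 4, pos_z_2 = 4, width_2 = 3, depth_2 = 1, pos_x_3 = 7, pos_y_3 = 9, pos_z_3 = 3, height_3 = 3, pos_x_4 = 4, pos_y_4 = 5, radius_4 = 2, pos_x_5 = 6, pos_y_5 = 2, pos_z_5 = 4, radius_5 = 1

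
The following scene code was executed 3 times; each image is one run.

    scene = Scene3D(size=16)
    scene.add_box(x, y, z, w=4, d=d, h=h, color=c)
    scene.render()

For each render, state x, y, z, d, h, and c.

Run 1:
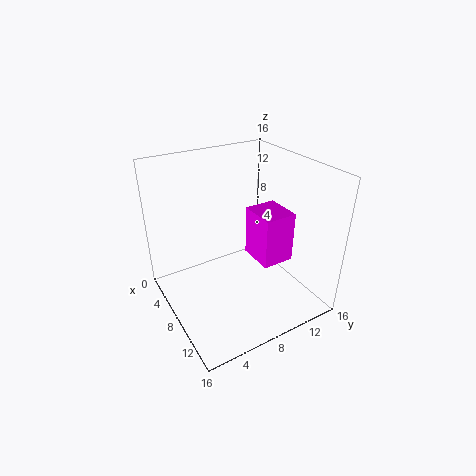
x = 8
y = 9
z = 6
d = 3.5
h = 5.5
c = 'magenta'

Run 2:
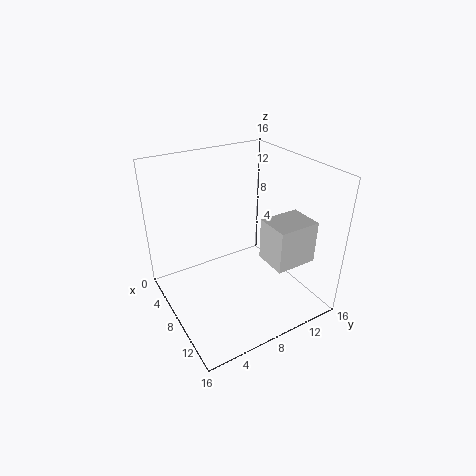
x = 8
y = 11
z = 4.5
d = 5
h = 5
c = 'lightgray'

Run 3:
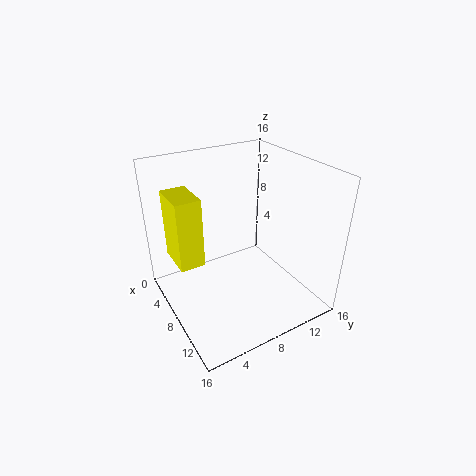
x = 6
y = 0.5
z = 7.5
d = 2.5
h = 7
c = 'yellow'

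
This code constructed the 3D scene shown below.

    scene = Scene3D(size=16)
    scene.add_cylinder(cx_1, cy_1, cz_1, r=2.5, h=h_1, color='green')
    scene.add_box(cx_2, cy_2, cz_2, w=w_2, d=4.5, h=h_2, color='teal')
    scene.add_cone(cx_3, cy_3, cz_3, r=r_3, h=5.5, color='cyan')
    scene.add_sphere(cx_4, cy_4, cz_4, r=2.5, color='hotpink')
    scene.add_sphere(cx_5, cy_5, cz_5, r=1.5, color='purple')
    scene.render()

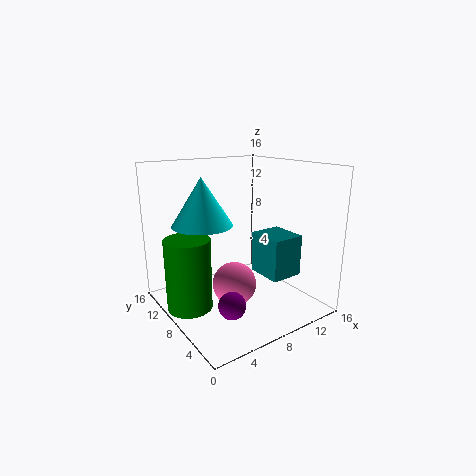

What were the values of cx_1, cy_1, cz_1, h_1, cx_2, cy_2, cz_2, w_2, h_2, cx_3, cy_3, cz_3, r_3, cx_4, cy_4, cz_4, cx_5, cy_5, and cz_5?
cx_1 = 2.5, cy_1 = 9.5, cz_1 = 0.5, h_1 = 8, cx_2 = 11.5, cy_2 = 5.5, cz_2 = 2.5, w_2 = 4, h_2 = 5, cx_3 = 5.5, cy_3 = 11.5, cz_3 = 9, r_3 = 3.5, cx_4 = 7.5, cy_4 = 8, cz_4 = 2.5, cx_5 = 5.5, cy_5 = 5.5, cz_5 = 1.5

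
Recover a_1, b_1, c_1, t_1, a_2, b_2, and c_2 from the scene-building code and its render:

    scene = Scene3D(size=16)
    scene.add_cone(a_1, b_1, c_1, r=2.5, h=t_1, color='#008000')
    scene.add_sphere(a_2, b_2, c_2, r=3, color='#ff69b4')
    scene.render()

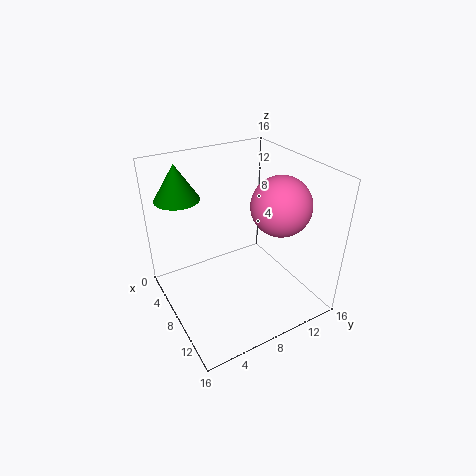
a_1 = 3.5, b_1 = 3, c_1 = 12, t_1 = 4, a_2 = 12, b_2 = 10.5, c_2 = 13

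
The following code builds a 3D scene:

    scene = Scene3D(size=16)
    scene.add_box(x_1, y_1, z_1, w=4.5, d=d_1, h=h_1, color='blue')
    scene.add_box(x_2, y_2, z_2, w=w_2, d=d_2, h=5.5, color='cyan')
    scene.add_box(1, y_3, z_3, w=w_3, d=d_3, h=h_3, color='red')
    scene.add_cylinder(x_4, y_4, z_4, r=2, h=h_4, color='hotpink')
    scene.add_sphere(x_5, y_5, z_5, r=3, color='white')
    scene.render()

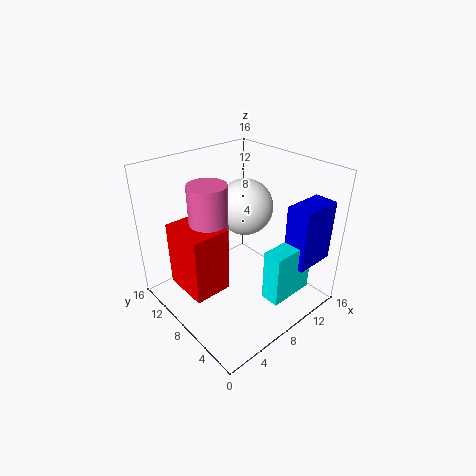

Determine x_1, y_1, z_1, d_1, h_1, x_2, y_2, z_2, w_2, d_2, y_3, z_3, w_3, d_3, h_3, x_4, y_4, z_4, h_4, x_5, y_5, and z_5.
x_1 = 10; y_1 = 0.5; z_1 = 6.5; d_1 = 2.5; h_1 = 6.5; x_2 = 7; y_2 = 1; z_2 = 3.5; w_2 = 5; d_2 = 2; y_3 = 6; z_3 = 4; w_3 = 4; d_3 = 5; h_3 = 7; x_4 = 4.5; y_4 = 8.5; z_4 = 8; h_4 = 7; x_5 = 9; y_5 = 8; z_5 = 11.5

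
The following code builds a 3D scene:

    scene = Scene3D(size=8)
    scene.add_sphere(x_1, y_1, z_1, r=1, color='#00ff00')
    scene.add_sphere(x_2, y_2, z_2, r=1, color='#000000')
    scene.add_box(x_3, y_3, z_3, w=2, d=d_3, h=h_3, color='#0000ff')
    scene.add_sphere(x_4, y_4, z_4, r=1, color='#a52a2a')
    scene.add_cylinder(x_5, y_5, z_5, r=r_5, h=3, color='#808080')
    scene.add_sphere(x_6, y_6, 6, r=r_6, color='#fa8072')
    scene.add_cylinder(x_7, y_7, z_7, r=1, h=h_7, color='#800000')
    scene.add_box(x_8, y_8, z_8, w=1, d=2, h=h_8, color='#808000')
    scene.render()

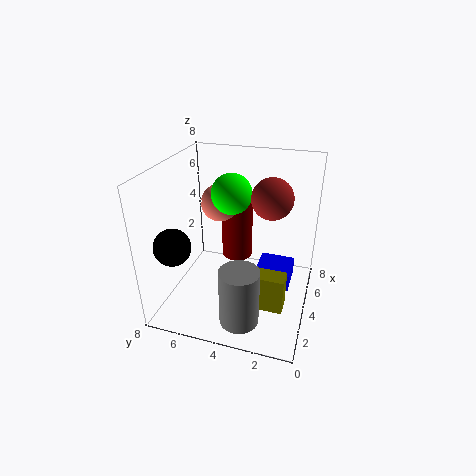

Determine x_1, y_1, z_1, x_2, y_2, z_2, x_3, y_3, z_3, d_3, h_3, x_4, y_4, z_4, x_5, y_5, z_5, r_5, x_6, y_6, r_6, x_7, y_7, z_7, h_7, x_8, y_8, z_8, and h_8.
x_1 = 3, y_1 = 4, z_1 = 7, x_2 = 2, y_2 = 7, z_2 = 4, x_3 = 4, y_3 = 1, z_3 = 1, d_3 = 2, h_3 = 1, x_4 = 3, y_4 = 2, z_4 = 7, x_5 = 1, y_5 = 3, z_5 = 1, r_5 = 1, x_6 = 4, y_6 = 5, r_6 = 1, x_7 = 7, y_7 = 5, z_7 = 1, h_7 = 4, x_8 = 2, y_8 = 1, z_8 = 1, h_8 = 2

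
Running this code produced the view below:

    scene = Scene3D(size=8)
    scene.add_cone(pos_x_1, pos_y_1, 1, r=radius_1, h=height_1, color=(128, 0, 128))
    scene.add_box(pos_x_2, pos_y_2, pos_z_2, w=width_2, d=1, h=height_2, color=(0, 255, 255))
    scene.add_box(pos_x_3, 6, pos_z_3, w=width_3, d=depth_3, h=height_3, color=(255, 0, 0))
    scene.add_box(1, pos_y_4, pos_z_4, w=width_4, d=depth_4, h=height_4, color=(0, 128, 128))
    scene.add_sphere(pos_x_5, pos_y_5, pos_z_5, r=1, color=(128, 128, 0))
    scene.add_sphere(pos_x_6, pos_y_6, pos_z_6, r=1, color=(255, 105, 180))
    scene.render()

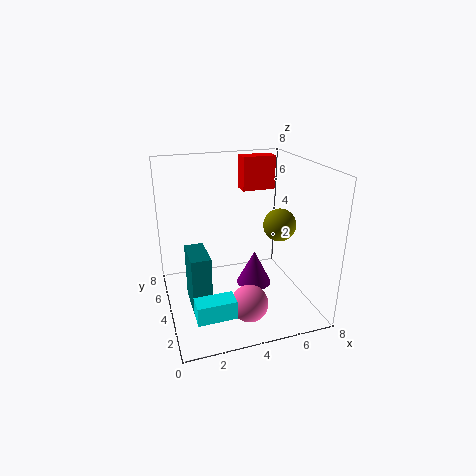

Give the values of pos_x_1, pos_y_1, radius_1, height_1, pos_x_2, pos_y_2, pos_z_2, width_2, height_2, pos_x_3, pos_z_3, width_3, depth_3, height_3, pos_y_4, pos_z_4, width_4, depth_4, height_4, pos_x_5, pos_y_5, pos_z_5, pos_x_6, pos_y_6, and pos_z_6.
pos_x_1 = 5; pos_y_1 = 4; radius_1 = 1; height_1 = 2; pos_x_2 = 1; pos_y_2 = 1; pos_z_2 = 1; width_2 = 2; height_2 = 1; pos_x_3 = 5; pos_z_3 = 6; width_3 = 2; depth_3 = 1; height_3 = 2; pos_y_4 = 2; pos_z_4 = 1; width_4 = 1; depth_4 = 2; height_4 = 3; pos_x_5 = 7; pos_y_5 = 5; pos_z_5 = 4; pos_x_6 = 4; pos_y_6 = 2; pos_z_6 = 1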